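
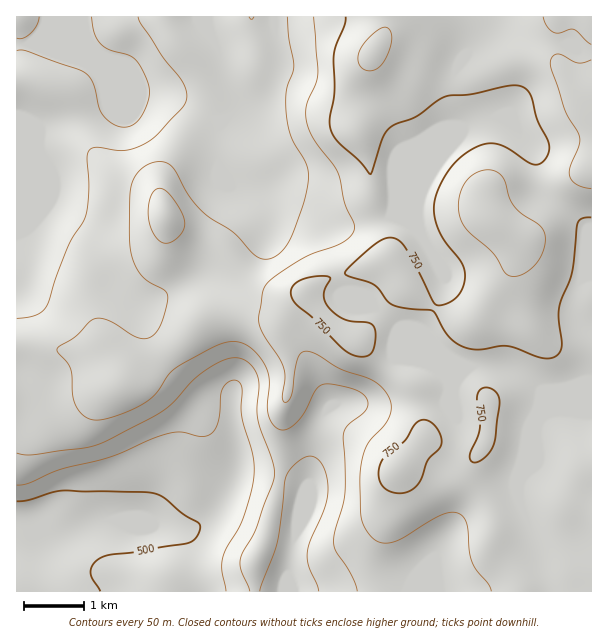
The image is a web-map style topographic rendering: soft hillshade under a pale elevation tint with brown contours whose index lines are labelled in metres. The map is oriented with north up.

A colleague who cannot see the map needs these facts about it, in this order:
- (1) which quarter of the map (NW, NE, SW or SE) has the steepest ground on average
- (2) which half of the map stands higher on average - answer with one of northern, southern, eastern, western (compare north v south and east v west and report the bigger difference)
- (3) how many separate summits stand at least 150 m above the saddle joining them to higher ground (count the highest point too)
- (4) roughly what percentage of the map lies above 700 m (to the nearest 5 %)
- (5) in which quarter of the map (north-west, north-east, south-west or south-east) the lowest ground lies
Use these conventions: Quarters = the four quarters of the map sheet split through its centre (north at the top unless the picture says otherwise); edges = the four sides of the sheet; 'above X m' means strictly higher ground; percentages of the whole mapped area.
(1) The steepest ground, on average, is in the south-west quarter.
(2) The eastern half stands higher on average than the western half.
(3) There is 1 summit with 150 m or more of prominence.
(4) Roughly 45 % of the ground is higher than 700 m.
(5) The lowest ground is in the south-west quarter.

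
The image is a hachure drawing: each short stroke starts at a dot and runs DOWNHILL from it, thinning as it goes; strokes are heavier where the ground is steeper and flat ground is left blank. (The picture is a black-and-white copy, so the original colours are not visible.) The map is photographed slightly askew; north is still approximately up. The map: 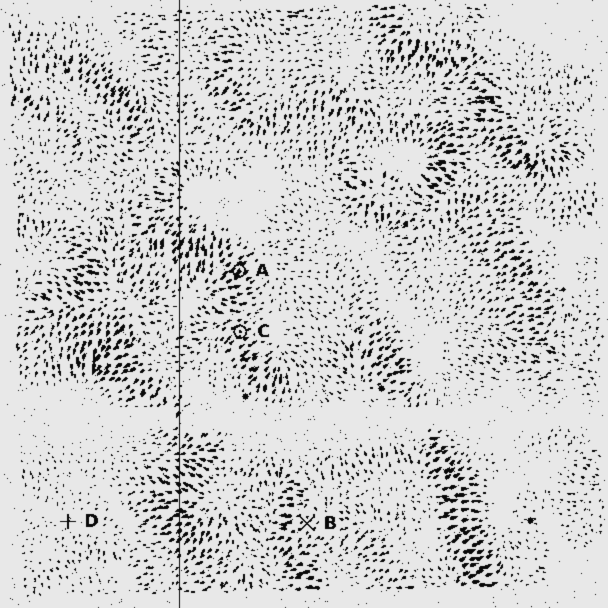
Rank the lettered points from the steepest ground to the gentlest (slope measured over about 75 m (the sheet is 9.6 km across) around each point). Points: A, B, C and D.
A C B D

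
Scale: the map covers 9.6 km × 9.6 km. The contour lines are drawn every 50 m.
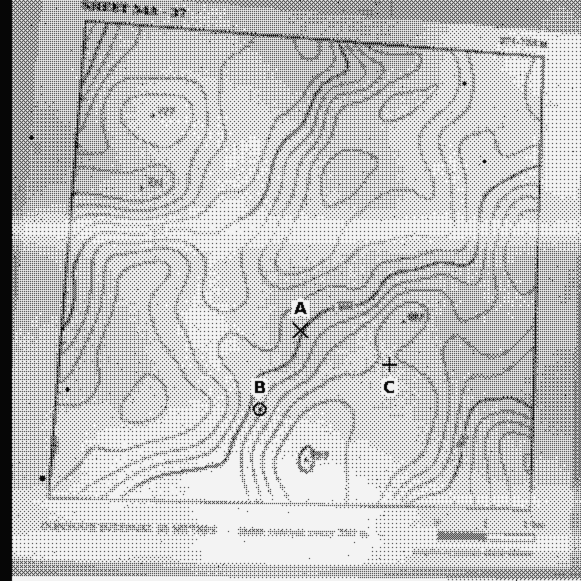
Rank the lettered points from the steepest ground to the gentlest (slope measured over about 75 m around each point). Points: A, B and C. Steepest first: B A C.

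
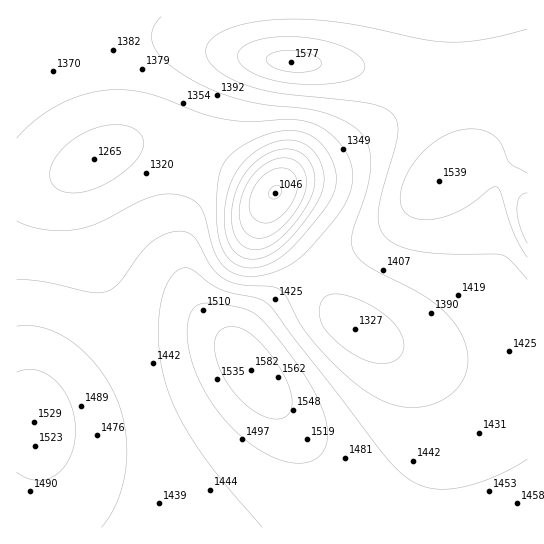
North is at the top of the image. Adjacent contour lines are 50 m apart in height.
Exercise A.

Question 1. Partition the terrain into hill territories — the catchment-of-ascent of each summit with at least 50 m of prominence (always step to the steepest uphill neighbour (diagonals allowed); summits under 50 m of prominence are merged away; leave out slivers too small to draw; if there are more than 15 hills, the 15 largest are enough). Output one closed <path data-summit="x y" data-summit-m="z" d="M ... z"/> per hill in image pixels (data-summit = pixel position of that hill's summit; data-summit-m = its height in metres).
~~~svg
<path data-summit="251 370" data-summit-m="1582" d="M157 144l-34 1-14 6-22 12-8 12 0 22 13 52 47 129 25 77 8 39-4 33 359 1 1-162-62-2-43-7-40-13-28-15-15-12-31-51-34-39-4-8 0-16 3-11-7 0-8-4-41-25-37-14z"/><path data-summit="527 218" data-summit-m="1590" d="M527 16l-89 0 1 33-3 12-11 24-8 10-18 17-53 37-57 30-17 19-1 21 4 8 34 39 31 51 15 12 28 15 35 12 36 7 32 2 42 0z"/><path data-summit="291 62" data-summit-m="1577" d="M437 16l-420 0-1 167 22 0 24-7 41-23 20-8 34-1 24 5 37 14 41 25 8 4 8 0 22-19 53-26 49-35 18-17 10-13 10-27 2-37z"/><path data-summit="34 422" data-summit-m="1529" d="M83 165l-33 15-34 5 0 342 151 1 5-23-3-28-30-99-52-147-8-34 0-22z"/>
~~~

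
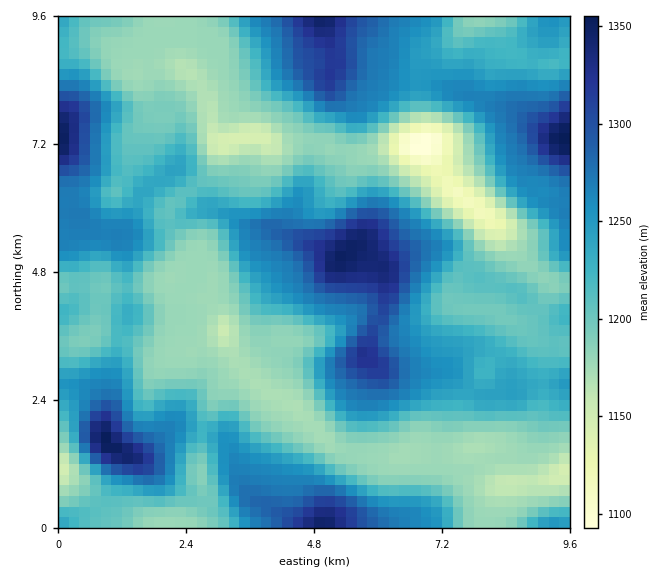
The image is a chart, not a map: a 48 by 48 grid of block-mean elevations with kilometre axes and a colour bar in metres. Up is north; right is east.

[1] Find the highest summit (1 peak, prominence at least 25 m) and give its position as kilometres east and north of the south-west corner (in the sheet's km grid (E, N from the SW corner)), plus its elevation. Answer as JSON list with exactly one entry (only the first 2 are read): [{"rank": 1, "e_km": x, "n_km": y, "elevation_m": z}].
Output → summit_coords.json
[{"rank": 1, "e_km": 0.89, "n_km": 1.64, "elevation_m": 1355}]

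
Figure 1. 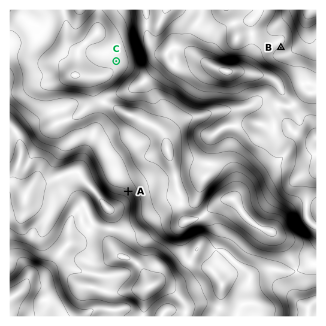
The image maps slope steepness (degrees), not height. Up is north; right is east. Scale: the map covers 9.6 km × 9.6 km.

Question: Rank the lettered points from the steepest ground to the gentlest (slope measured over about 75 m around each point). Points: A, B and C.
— A B C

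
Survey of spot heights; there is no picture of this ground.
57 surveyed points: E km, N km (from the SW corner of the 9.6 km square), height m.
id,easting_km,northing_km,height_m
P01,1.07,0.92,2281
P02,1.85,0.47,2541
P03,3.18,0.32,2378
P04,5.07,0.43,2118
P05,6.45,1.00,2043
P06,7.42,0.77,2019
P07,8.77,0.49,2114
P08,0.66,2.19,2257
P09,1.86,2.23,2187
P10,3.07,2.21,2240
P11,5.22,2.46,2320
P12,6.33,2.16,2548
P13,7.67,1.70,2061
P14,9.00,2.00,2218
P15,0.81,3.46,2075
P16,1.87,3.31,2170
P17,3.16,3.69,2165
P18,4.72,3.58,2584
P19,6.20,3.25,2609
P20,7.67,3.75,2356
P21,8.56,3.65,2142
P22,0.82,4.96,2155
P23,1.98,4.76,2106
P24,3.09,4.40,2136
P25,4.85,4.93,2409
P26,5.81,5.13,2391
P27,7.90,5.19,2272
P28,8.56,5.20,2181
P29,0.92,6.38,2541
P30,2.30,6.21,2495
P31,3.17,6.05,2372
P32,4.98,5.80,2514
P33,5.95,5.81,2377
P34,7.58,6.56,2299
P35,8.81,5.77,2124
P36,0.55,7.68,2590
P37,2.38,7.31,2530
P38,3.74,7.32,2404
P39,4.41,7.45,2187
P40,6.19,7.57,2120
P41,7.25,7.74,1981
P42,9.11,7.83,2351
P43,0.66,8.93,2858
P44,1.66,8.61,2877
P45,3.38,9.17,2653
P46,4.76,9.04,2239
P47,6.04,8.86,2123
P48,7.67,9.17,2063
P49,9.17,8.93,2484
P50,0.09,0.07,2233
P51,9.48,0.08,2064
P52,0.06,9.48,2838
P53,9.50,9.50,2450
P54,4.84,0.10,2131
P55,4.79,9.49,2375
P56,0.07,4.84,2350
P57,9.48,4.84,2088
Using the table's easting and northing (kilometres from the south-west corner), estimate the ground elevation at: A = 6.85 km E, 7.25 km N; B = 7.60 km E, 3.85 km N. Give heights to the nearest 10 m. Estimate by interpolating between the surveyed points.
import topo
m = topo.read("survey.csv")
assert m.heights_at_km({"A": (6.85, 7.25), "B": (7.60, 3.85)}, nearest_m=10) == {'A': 2220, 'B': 2280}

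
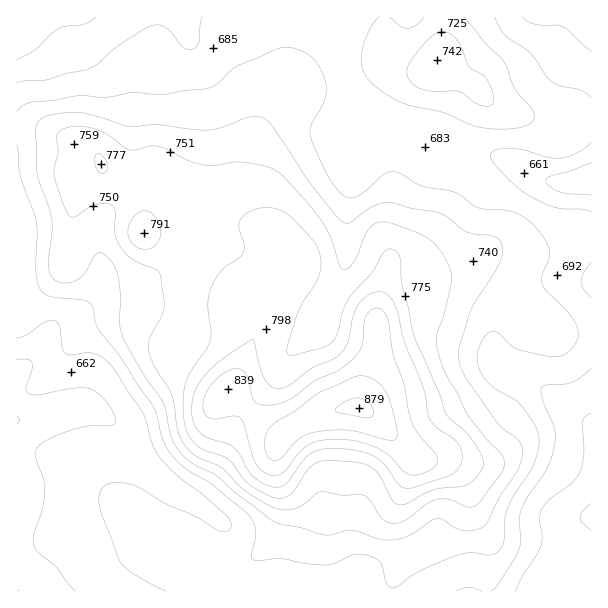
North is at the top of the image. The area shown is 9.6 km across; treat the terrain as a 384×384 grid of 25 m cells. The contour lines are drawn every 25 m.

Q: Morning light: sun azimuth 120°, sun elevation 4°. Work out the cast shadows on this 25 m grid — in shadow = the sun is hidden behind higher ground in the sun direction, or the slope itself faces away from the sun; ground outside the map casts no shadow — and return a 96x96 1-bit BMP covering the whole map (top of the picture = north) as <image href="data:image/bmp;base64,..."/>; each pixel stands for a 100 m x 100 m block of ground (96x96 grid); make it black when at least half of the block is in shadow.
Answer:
<image width="96" height="96" href="data:image/bmp;base64,Qk2+BAAAAAAAAD4AAAAoAAAAYAAAAGAAAAABAAEAAAAAAIAEAAATCwAAEwsAAAIAAAAAAAAA////AAAAAAAAAAAAAAAAAAAAAAAAAAAAAAAAAAAAAAAAAAAAAAAAAAAAAAAAAAAAAAAAAAAAAAAAAAAAAAAAAAAAAAAAAAAAAAAAAAAAAAAAAAAAAAAAAAAAAAAAAAAAAAAAAAAAAAAAAAAAAAAAAAAAAAAAAAAAAAAAAAAAAAAAAAAAAAAAAAAAAAAAAAAAAAAAAAAAAAAAAAAAAAAAAAAAAAAAAAAAAAAAAAAAAAAAAAAAAAAAAAAAAAAAAAAAAAAAAAAAAAAAAAAAAAAAAAAAAAAAAAAAAAAAAAAAAAAAAAAAAAAABAAAAAAAAAAABAAABAAAAAAAAAAADgAAAAAAAAAAAAAADwAAAAAAAAAAAAAAD4AAAAAAAAAAAABwD4AAAAAAAAAAAAHwB4AAAAAAAAAAAAP4B8AAAAAAAAAAAA/4A8AAAAAAAAAAAB/8AcAAAAAAAAAAAD/8AAAAAAAAAAAAAD/+AD4AAAAAAAAAAH/+AD+AAAAAAAAAAP//AD/gAAAAAAAAAf//AD/wAAAAAAAAA///gD/+AAAAAAAAA///wH//AAAAAAAAB///4D//AAAAAAAAB///8D//AAAAAAAAB///8D//gAAAAAAAB///8B//gAAAAAAAB/j/+A//gAAAAAAAB8Af8Af/gAAAAAAAAAABgAH/wAAAAAAAAAAAAAD/wAAAAAAAAAAAAAB/wAAAAAAAAAAAAAB/wAAAAAAAAAAAAAA/4AAAAAAAAAAAAAA/4AAAAAAAAAAAAAA/4AAAAAAAAAAAAAA/8AAAAAAAAAAAAAA/8AAAAAAAAAAAAAAf8AAAAAAAAAAAAAAP8AAAAAA4AAAAAAAH4AAAAAB8AAAAAAAD4AAAAAB8AAAAAAAB4AAAAAD+AAAAAAAA4AAAAAD+AAAAAAAA4AAAAAD+AAAAAAAA4AAAAAD+AEAAAAAA4AAAAAD+AOAAAAAA4AAAAAD/AfAAAAAB4AAAAAB+A/AAAAAB8AAAAAB+A/AAAAAB8AAAAAA+AeAAAAAB8AAAAAA+AAAAAAAB8AAAAAAcAAAAAAAB8AAAAAAcAAAAAAAA8AAAAAAYAAAAAAAAAAAAAAA4AAAAAAAAAAAAAAB4AAAAAAAAAAAAAAB4AAAAAAAAAAAAAAD4AAAAAAAAAAAAAAD4AAAAAAAAAAAAAAD4AAAAAAAAAAAAAAD4AAAAAAAAAAAAAAD4AAAAAAAAAAAAAAB4AAAAAAAAAAAAAAB4AAAAAAAAAAAAAAD8AAAAAAAAAAAAAAD/AAAAAAAAAAAAAAB+AAAAAAAAAAAAAAAAAAAAAAAAAAAAAAAAAAAAAAAAAAAAAAAAAAAAAAAAAAAAAAAAAAAAAAAAAAAAAAAAAAAAAAAAAAAAAAAAAAAAAAAAAAAAAAAAAAAAAAAAAAAAAAAAAAAAAAAAAAAAAAAAAAAAAAAAAAAAAAAAAAAAAAAAADgAAAAAAAAAAAAAADgAAAAAAAAAAAAAADwAAAAAAAAAAAAAAHwAAAAAAAAAAAAAADgAAAAAAAAAAAAAABAAAAA="/>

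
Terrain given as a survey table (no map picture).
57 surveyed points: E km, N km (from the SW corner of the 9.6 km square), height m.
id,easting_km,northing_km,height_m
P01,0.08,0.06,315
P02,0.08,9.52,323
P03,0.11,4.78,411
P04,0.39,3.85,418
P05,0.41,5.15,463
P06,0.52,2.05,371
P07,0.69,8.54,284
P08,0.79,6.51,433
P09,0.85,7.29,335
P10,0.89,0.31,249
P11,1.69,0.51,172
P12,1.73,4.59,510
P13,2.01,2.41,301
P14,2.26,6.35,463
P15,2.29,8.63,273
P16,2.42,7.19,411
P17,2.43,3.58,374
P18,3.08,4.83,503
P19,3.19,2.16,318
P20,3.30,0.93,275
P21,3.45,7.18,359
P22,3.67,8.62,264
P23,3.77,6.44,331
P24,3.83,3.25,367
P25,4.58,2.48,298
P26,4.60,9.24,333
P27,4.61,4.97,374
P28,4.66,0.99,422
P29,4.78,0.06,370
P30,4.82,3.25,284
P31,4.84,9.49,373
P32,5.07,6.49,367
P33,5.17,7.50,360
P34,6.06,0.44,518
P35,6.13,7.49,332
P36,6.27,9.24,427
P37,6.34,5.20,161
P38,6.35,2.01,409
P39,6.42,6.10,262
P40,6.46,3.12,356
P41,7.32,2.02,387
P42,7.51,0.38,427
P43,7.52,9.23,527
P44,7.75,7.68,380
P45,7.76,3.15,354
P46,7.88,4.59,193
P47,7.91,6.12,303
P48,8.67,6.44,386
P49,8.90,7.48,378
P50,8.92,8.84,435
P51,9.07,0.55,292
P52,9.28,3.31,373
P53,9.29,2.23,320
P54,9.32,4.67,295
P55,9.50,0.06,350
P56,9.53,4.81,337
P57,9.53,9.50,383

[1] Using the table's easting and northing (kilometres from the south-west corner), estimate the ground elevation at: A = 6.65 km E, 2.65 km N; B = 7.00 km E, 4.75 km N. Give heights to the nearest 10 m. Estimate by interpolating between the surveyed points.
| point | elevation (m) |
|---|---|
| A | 380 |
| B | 190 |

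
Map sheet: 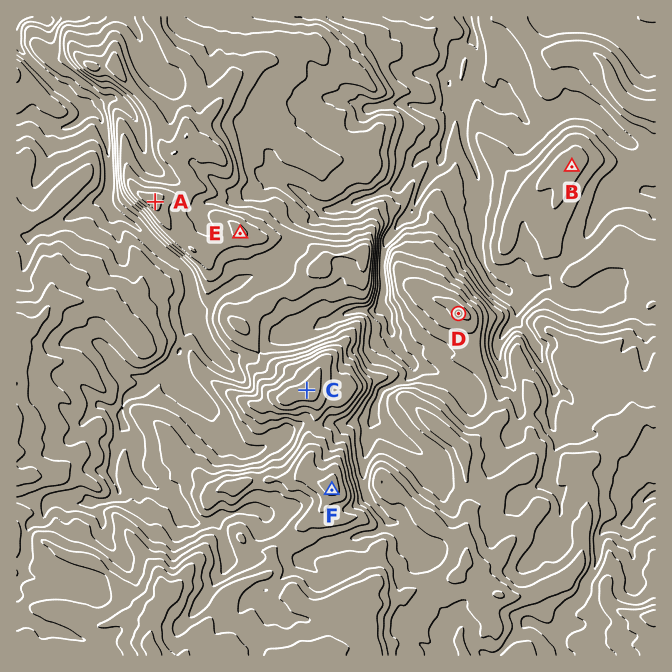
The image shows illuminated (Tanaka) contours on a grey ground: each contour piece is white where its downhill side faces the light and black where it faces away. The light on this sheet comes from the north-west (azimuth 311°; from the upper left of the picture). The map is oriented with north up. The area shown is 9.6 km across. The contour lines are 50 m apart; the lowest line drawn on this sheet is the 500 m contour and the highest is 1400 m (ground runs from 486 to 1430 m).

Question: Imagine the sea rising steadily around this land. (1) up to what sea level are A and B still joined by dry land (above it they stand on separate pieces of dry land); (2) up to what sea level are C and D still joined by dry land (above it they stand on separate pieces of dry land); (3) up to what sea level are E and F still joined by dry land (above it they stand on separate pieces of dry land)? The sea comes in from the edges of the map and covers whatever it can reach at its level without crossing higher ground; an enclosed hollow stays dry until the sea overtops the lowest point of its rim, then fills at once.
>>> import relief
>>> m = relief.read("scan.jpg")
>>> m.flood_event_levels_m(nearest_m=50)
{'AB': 700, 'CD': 900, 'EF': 1000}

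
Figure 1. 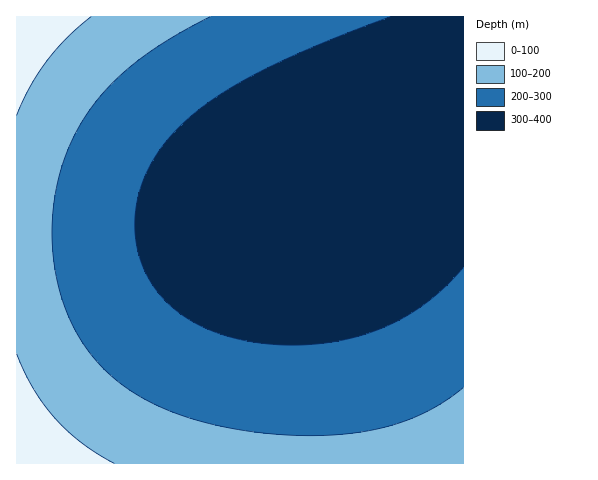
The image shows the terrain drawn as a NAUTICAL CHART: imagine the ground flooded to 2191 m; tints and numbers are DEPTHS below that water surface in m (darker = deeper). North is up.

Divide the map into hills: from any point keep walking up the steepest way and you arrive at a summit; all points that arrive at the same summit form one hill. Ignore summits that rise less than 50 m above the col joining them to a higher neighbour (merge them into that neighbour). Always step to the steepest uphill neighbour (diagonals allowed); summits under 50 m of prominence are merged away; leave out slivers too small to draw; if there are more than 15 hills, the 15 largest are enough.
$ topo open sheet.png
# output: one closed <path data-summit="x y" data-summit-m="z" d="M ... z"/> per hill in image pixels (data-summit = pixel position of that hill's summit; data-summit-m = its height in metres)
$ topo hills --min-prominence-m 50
<path data-summit="17 463" data-summit-m="2184" d="M463 123l-17 1-20 6-27 14-52 34-26 13-43 16-39 11-43 8-55 6-124 2-1 229 447 1z"/><path data-summit="17 17" data-summit-m="2169" d="M463 16l-446 0-1 218 71 0 54-2 55-6 43-8 39-11 43-16 26-13 52-34 27-14 20-6 17-1z"/>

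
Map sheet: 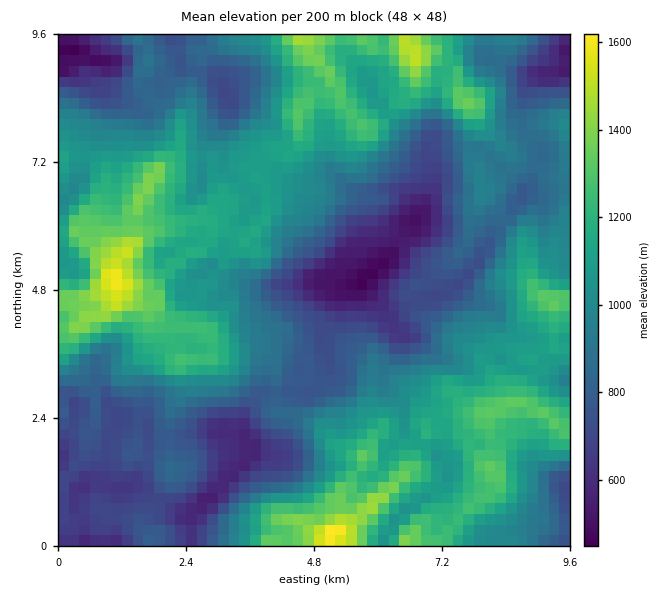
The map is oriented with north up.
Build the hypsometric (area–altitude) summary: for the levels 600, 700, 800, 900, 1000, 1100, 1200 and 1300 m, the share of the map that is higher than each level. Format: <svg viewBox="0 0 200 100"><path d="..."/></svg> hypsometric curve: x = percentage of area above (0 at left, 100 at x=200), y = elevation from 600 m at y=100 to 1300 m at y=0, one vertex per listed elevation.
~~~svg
<svg viewBox="0 0 200 100"><path d="M189 100l-17-14-30-15-25-14-24-14-28-14-27-15-21-14"/></svg>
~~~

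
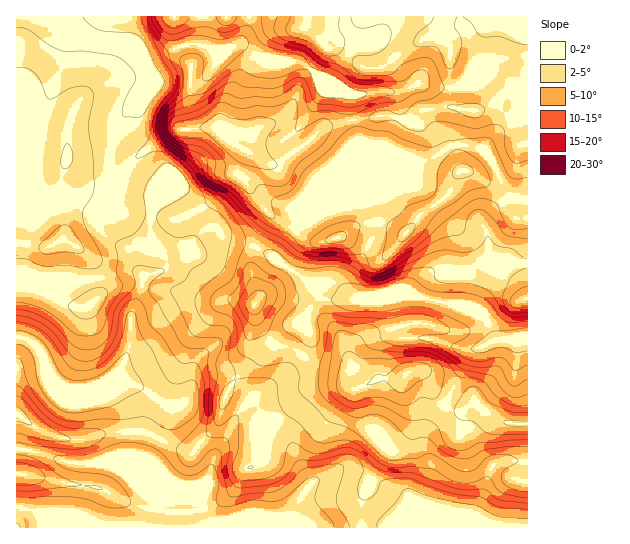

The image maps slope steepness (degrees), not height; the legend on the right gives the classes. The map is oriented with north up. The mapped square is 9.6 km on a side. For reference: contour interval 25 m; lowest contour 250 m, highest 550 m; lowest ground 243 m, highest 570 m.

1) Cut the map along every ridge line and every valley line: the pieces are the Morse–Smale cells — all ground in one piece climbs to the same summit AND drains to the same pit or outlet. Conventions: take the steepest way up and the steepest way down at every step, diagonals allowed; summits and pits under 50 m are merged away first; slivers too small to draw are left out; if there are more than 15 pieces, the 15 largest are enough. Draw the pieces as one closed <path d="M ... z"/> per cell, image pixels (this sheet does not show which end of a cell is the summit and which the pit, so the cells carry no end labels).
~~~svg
<path d="M249 16l-233 1 0 320 13 3 10 9 9 24 13 12 9 4 21-1 16-7 13-10 11-29 0-25 6-15 8-26 14-4 11-8 21-9 8-12 12-6 10 0 32 10 16-26 1-6 43 26 13 0 9-2 23-14 15-4 14 3 18 9 18-21 18-11 8-8 10-21 8-1 18 10 12 12 18 26 13-1 0-17-18-2-2-2-15-34-11-14-12-4-17 0-19 12-21 6-83 34-27 26 36-37 18-43-5-29 0-19-23-10-23-20-8-4-36-2-16-12-5-2-2-2 6-8z"/><path d="M527 16l-277 0-5 19-6 8 23 16 36 2 8 4 23 20 23 10 0 19 5 29-16 39-15 18 87-37 21-6 19-12 17 0 12 4 11 14 15 34 2 2 17 1z"/><path d="M302 355l-17 20-34 23 12 19 26 24 21 44 23-13 14-3 58 27 6 6 5 16 9 10 2-9 8-4 34 13 20-1-14-10 12-32 1-10 3-6 10-8 27 0-1-37-25-3-17-10-10-10-14 8-10-1-8-4-8-9-6-14-10-10-9 1-11 7-22 0-14 8-6 1-11-19-32-6z"/><path d="M467 171l-8 1-10 21-8 8-18 11-18 21-18-9-14-3-15 4-23 14-9 2-13 0-42-25-18 30 13 6 37 27 15 5 13 0 22 15 37 0 25-4 59 16 11 7 10 22 32-3 1-118-13 0-10-12-6-12-14-14z"/><path d="M221 237l-18 3-7 6-5 9-21 9-11 8-15 5-4 17-9 23 0 25-3 11-8 18-17 13 28 0 14 5 20 15 9 1 8-1 5-5 10-19 14-5 15 0 15 9 12 13 24-16 20-20 4-6-3-3-12-5-11-2-18-23-2-11 2-21-6-21 2-22z"/><path d="M415 295l-25 4-71 1-14 15 4 27-8 12 13 9 32 6 11 19 6-1 14-8 22 0 11-7 9-1 10 10 6 14 8 9 8 4 10 1 14-8 10 10 17 10 25 3 1-86-33 2-10-22-11-7z"/><path d="M22 337l-6 1 1 111 9 0 51 15 33 0 82 33-9-9-12-7-13-14-21-8-9-6 0-38-5-13-9-11-15-6-14 4-15 0-9-4-13-12-9-24-6-6z"/><path d="M26 449l-10 1 0 57 21 5 6 9 0 7 110 0 5-27 37-2-85-35-41-1z"/><path d="M255 247l-3 3-1 19 6 21 0 9-2 4 2 19 18 23 19 4 7 6 8-13-4-27 7-9 7-6 28 0 5-2-21-14-13 0-15-5z"/><path d="M513 460l-12 1-10 8-10 32-5 10-1 6 15 11 38-1 0-65z"/><path d="M25 508l-9 1 0 18 26 1 1-7-3-6-3-3z"/><path d="M437 515l-10 4-1 9 42-1z"/>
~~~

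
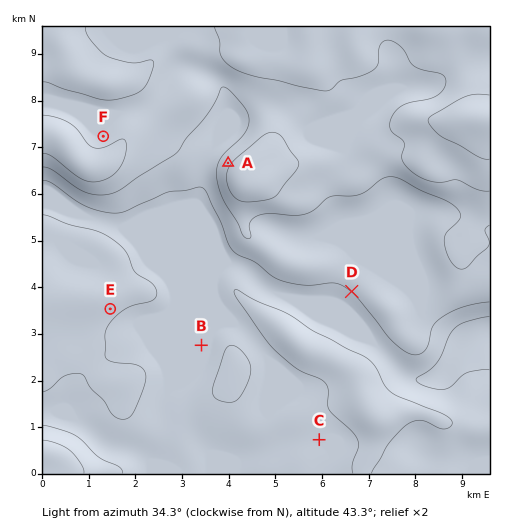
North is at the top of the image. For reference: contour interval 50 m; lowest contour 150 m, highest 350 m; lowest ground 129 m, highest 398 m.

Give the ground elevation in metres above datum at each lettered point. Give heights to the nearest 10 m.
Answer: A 290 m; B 180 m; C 190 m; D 200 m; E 210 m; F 280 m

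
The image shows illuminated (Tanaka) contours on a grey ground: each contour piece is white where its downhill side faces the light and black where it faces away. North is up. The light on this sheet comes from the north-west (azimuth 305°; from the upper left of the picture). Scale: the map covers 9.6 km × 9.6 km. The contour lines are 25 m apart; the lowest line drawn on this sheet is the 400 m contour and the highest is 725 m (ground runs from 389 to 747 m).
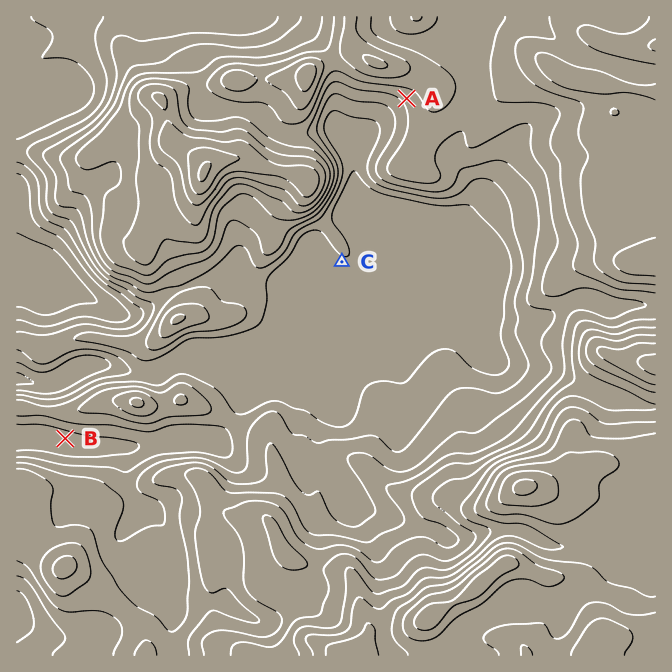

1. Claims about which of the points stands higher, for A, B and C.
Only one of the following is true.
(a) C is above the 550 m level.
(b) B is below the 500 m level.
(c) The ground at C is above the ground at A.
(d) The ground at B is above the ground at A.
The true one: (b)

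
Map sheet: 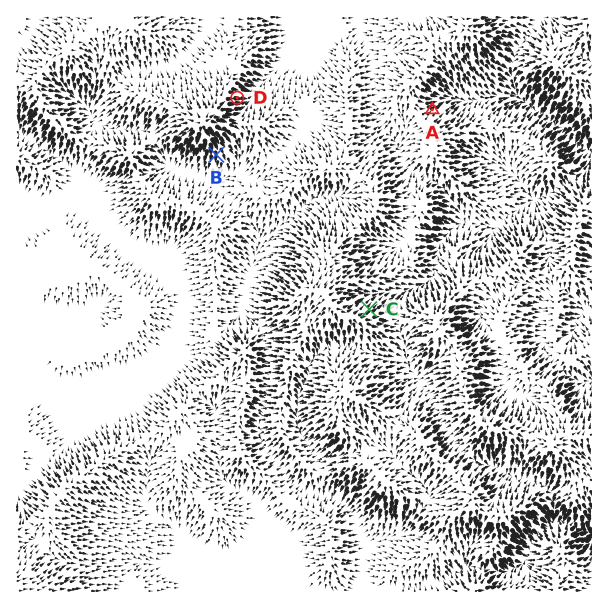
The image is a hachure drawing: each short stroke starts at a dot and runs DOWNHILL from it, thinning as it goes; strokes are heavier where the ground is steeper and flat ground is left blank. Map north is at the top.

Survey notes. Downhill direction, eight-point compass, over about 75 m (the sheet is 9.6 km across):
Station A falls NE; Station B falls S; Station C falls NE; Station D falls E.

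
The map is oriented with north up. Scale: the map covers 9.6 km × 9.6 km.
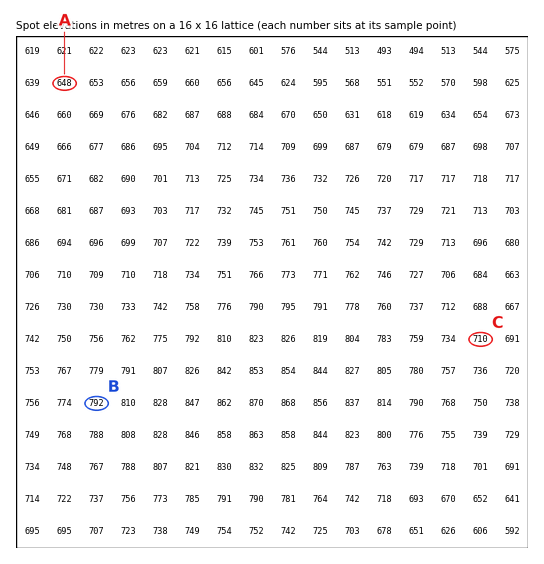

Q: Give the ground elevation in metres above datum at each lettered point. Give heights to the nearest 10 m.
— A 650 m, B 790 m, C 710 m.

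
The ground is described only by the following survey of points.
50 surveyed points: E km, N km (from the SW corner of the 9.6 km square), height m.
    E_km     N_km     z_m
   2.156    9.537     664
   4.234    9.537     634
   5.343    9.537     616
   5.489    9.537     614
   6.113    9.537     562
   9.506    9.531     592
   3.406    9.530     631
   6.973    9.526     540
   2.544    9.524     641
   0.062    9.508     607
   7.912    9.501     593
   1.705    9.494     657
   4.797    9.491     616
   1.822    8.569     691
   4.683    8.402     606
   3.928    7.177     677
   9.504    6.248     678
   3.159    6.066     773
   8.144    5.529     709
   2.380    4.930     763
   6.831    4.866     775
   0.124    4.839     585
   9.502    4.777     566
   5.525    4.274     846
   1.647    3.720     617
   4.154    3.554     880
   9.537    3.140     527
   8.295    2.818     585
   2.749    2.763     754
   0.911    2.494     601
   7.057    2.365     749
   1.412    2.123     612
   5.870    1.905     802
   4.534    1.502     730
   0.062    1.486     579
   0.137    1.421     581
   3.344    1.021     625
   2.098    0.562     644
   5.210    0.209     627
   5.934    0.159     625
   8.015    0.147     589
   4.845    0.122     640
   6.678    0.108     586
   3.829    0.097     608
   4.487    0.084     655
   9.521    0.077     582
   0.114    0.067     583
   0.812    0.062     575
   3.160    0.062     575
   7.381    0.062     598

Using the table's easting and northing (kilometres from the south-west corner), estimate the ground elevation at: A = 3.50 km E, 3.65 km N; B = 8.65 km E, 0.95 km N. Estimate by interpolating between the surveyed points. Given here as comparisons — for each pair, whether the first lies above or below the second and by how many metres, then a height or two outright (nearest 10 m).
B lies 210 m below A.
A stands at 820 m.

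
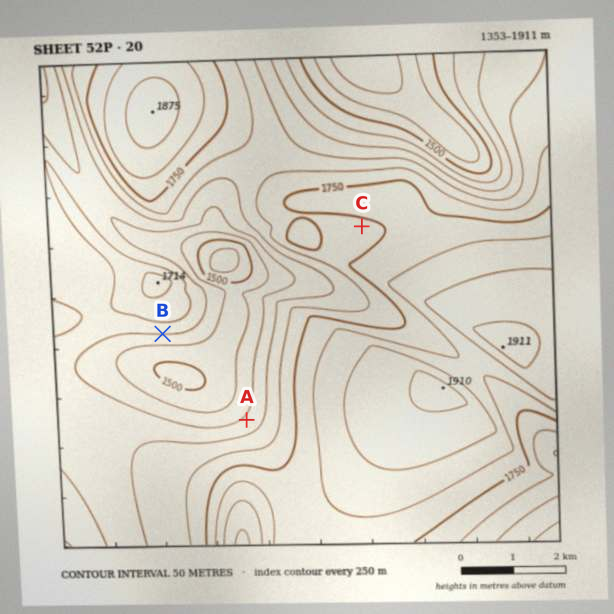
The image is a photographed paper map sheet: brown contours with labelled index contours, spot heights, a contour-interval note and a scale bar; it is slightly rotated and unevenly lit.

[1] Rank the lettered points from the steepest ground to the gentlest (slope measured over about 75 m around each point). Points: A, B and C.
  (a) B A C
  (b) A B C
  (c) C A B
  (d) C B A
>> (a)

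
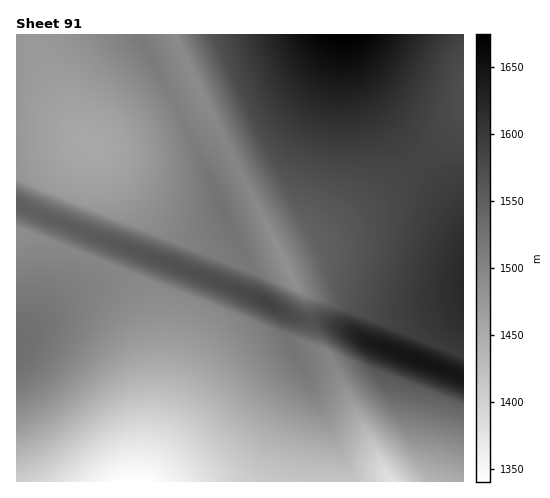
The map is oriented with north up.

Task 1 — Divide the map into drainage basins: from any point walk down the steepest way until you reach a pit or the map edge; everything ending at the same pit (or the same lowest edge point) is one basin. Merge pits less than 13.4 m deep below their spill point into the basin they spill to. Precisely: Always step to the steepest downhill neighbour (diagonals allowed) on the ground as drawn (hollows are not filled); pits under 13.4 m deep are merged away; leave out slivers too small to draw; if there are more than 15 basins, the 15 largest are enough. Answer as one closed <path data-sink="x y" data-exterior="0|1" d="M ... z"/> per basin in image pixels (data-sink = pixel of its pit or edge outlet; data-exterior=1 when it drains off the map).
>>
<path data-sink="132 481" data-exterior="1" d="M18 204l-2 1 1 277 335-1-4-14-20-46-41-82 3-22-4-4-12-5-15-10-175-66z"/><path data-sink="284 261" data-exterior="0" d="M347 34l-207 0 0 2 51 101 60 129 0 7-6 18 21 10 15 11 24 9 24 1 19 7 21 13 72 27 10-23 13-19 0-117-54-60-31-41-22-38z"/><path data-sink="91 145" data-exterior="0" d="M139 34l-123 1 0 169 68 28 160 60 7-19 0-7-60-129z"/><path data-sink="391 481" data-exterior="1" d="M290 314l-2 1 2 2 0 8-3 14 41 82 20 46 5 15 111-1 0-103-2-2-93-34-21-13-19-7-20 0z"/>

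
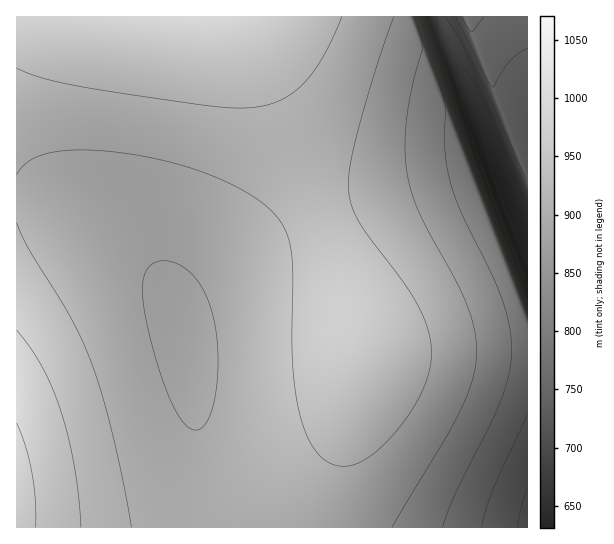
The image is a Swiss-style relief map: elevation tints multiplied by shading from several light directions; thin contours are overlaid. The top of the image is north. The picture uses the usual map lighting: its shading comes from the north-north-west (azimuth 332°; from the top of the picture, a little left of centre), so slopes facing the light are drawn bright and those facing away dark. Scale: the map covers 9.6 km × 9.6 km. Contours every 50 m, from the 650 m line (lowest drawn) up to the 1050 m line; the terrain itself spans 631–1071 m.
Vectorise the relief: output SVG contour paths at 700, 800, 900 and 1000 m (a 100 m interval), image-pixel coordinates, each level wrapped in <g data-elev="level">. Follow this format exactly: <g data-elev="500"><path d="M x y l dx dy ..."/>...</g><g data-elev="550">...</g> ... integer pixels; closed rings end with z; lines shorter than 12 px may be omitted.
<g data-elev="700"><path d="M527 286l-36-93-18-54-15-54-2-15 2-6 4 2 5 6 16 28 22 45 22 55"/></g><g data-elev="800"><path d="M482 527l4-18 7-20 34-75"/><path d="M527 313l-59-156-25-77-17-63"/><path d="M455 17l31 61 7 9 16-25 9-8 9-6"/></g><g data-elev="900"><path d="M392 527l67-114 13-31 5-27-2-24-8-25-11-25-36-66-8-20-5-20-2-26 2-31 5-32 10-37-7-32"/><path d="M195 430l-5-2-7-6-12-20-13-36-11-43-4-25 0-19 6-12 4-4 6-2 8 0 10 2 8 5 8 7 13 20 8 26 4 36-3 38-3 15-5 11-5 7z"/></g><g data-elev="1000"><path d="M81 527l-2-29-4-31-7-29-7-28-9-23-10-20-12-20-13-17"/><path d="M17 68l14 6 19 6 55 11 112 16 24 1 18-1 14-4 12-5 10-7 10-9 19-27 18-38"/></g>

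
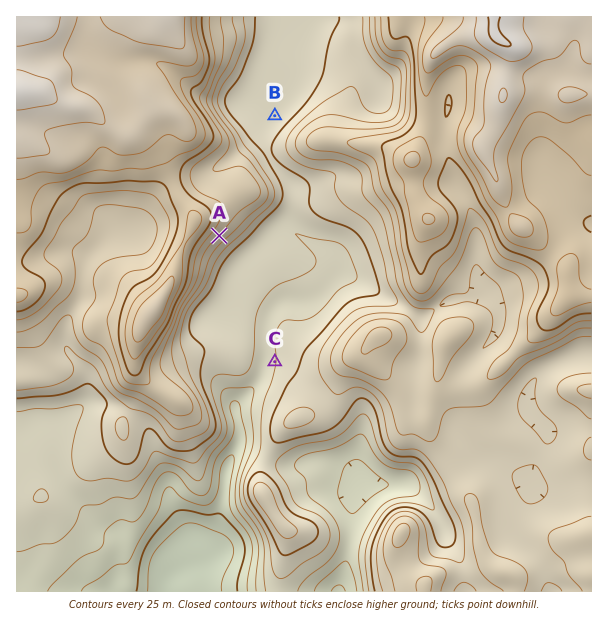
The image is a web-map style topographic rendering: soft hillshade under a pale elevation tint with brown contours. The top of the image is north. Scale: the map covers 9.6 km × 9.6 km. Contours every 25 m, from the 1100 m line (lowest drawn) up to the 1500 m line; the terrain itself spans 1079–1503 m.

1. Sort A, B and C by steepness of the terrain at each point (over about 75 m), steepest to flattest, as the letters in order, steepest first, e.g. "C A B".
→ A C B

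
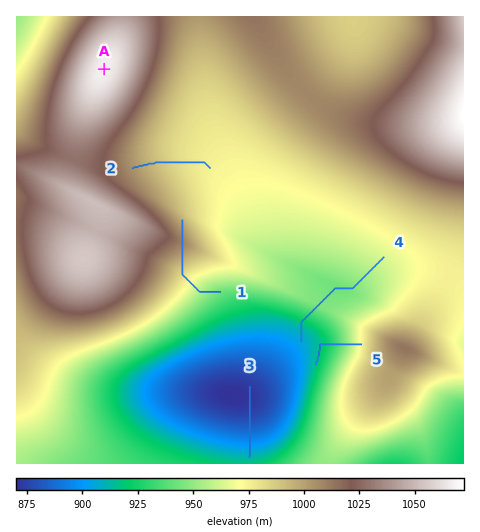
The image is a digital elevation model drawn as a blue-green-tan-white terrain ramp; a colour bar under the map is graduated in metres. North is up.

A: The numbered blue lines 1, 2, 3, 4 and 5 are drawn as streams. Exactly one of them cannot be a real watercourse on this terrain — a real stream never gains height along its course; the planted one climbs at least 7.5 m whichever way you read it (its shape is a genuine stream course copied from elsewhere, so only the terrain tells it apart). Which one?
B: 1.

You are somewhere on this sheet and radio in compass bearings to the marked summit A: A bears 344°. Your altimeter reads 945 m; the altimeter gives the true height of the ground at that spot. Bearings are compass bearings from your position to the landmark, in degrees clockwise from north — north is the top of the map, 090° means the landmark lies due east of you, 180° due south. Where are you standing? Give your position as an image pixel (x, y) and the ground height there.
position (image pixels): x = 177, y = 323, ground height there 945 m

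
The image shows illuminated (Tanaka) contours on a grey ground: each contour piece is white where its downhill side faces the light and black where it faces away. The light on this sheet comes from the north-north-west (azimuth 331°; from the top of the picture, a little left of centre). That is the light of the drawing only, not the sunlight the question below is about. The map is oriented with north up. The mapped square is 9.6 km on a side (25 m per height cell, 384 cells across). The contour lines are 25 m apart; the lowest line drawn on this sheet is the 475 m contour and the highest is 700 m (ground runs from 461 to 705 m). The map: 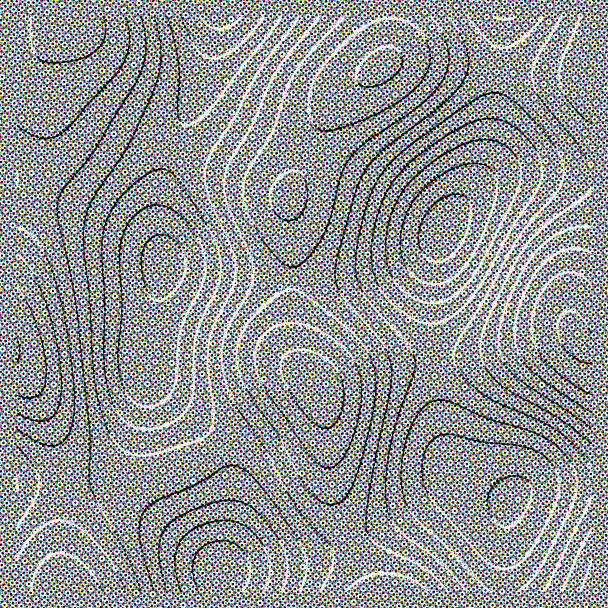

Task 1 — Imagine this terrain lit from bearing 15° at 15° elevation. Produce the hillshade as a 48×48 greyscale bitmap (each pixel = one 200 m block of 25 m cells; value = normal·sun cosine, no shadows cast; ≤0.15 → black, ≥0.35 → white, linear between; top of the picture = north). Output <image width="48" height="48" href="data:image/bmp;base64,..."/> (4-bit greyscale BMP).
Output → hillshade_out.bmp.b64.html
<image width="48" height="48" href="data:image/bmp;base64,Qk32BAAAAAAAAHYAAAAoAAAAMAAAADAAAAABAAQAAAAAAIAEAAATCwAAEwsAABAAAAAAAAAAAAAAABEREQAiIiIAMzMzAERERABVVVUAZmZmAHd3dwCIiIgAmZmZAKqqqgC7u7sAzMzMAN3d3QDu7u4A////AIiJmrvM3cy6qZiIiJmavN3u/+7dzLqpmJmZqrzN3MuqmIh3d4iavN7v/+7dy7qpmZmqu8zcy6qYdmZmZmeJq83v/u3cu6qpmaqrvMzMuph2VURERVZ4m83u7t3Luqqqqaq7zMzLqXZUQzMzREVnmr3e7dy7qqqqqqu7zMu6l2VDMzMzM0Vnirzd3MuqqZmqqqq7u7uph1RDMzMzM0RXiavMzLqpmZmZmpmqqqqYdlVEQzMzNEVXiau7u6mZiIiImYiJmZmYh2ZVVUREREVniaq7qpmIh3d3d2Z3iZmZiId2ZlVUREVniZqqmYh3dmZmZkVWeJmqqZmId2VUREVniJmZmHdmZVRERDNGeJq7u7qph2VUREVniJmYh3ZlVDMiIiJFeavMzMuph2VEREVniIiIdmVUQyEQABJGibzN3cuph2RDNEVniIiHZlVDMhAAABNXirzd3cupdlQzNFZ4iYh3ZVQzIQAAACRom8zdzLqYZUMzNGeJmZh2ZUQyIQAAAEV5q8zMy6mHZUM0RXiaqpiHZUQzIQAAEleavMzLqph2VERFZ4mruqmHZlRDIhERI3irvMu6mYdmVVVmeau8y7qYd2VUMyIjRZq7zLupiHdmZmd4mrzd3MupmHdlRDNEZ6u8y7qZiHd3d4iavM3d3cy7qZh2ZVVWeLvMy6qYiIiIiZqrzN3u7d3Mu6mIdmZnibzMu6qZmJmZmqq7zN3e7t3d3Luph3eImszMu6qZmZmaqqq7vMzd3e7u3cuqmIiZq8zMu6qqqqqqmqqqq7vMzd7u7dy6qZmqu8zMu6qqqqmZmIiZmaqrzN3u7dy6qqqrvMzLu6qqqZiId3d3iImau8zd3cy7qqu8zNzLu6qpmId2ZVVmZ3iJqrzMzLu6q7vMzNy7uqmZh3ZURERVZneImqq7uqqqq7zN3cy7qpmIdlRDMzRFVneImZmZmZmaq8zd3MuqmYh3ZUQzMzRFZneIiIiIiIiZq8zd3LqpmId2VUMzM0VWd4iIiId3d3eJmrzMy6mYiHdmVURERVZ3iIiIh3dmZmZ4mqu7upiId3dmVVVVVneImZmId2ZVVVVniJmqmXd3d3ZmZmZmd4iZmZmIdmVUREVWd4iIh2Znd3d3d3d4iZmqmZiHZlREM0RVVmZmZmZmd3d3d4iJmqqqmYh2ZUQzMzRERFVVVVZmd3d3eImZqqqpmIdmVEMzMzMzMzNERFZnd3d3iImaqqmZiHdlVEMzMzMzMzMzRGZ3d3d3eImaqpmYiHdlVEMzMzMzMzM0RWd3d3d3eImZqZmYiHdmVUREREREREREVXd3d2ZneImZqpmZmIh3ZlVVVVVVVVVVZnd3dmZneImaqqqpmZmId2ZmZmd3dmZnd4d3dmZ3iJqqu6qqqqqZiId3iIiIiIiIiId3dmd4iaq7u7u7u7qqqZmZmaqqqpmZiId3d3iJqrvMzLu7u7u7uqu7u7u7u6qZmId3d4mau8zMzLu7u7u7u8zMzd3My7qpmId3eImrvMzMy7u7u7u7vMzd3d3dzLupmA=="/>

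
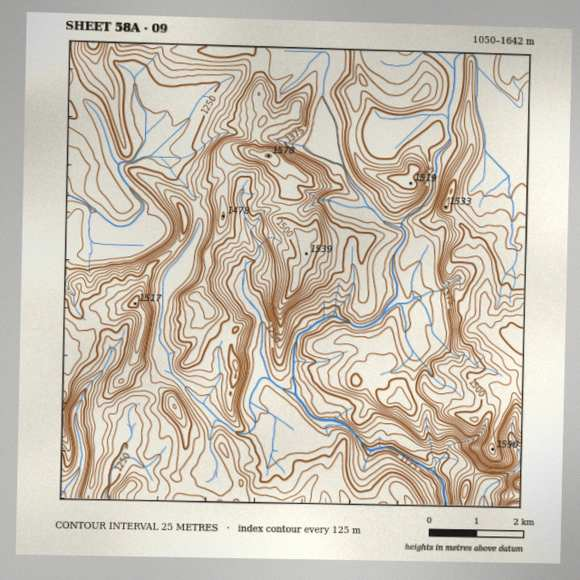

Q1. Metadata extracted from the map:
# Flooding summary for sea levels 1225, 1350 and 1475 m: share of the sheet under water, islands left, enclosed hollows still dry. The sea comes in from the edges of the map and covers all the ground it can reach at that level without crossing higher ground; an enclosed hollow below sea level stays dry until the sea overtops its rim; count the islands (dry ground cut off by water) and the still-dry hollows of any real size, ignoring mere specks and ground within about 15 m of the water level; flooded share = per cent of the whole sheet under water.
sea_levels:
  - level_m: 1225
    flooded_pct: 14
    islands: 0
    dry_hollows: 0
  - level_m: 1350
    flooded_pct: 55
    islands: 2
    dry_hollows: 0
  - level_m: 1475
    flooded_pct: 91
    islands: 4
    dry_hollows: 0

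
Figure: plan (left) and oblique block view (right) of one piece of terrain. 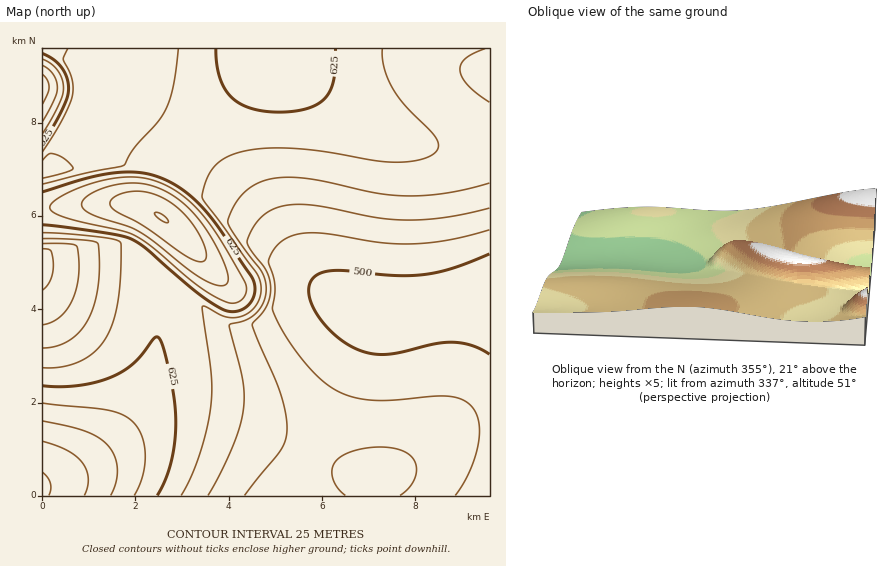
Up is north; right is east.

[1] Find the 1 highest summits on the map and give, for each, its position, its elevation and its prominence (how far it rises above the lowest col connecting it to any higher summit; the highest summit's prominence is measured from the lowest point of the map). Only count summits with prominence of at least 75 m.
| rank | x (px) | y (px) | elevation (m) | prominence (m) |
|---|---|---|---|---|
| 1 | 162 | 218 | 726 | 103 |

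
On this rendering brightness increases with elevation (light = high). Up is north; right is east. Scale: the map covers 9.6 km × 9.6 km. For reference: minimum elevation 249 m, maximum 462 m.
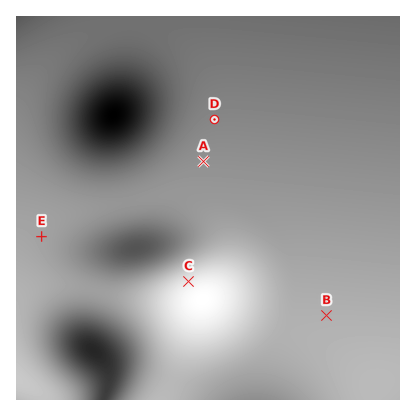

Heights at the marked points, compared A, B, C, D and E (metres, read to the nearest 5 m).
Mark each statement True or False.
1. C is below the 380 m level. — False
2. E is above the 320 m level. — True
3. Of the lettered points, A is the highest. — False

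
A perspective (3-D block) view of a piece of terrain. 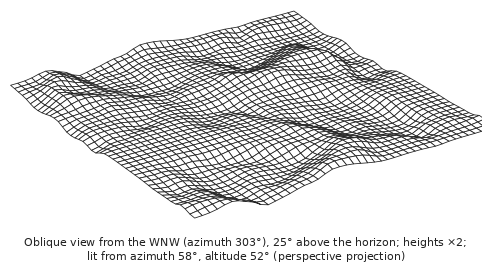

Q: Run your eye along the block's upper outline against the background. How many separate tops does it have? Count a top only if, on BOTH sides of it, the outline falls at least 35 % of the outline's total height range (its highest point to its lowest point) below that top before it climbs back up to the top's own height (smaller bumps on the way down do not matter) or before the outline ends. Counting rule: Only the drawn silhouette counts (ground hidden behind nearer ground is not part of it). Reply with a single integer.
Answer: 1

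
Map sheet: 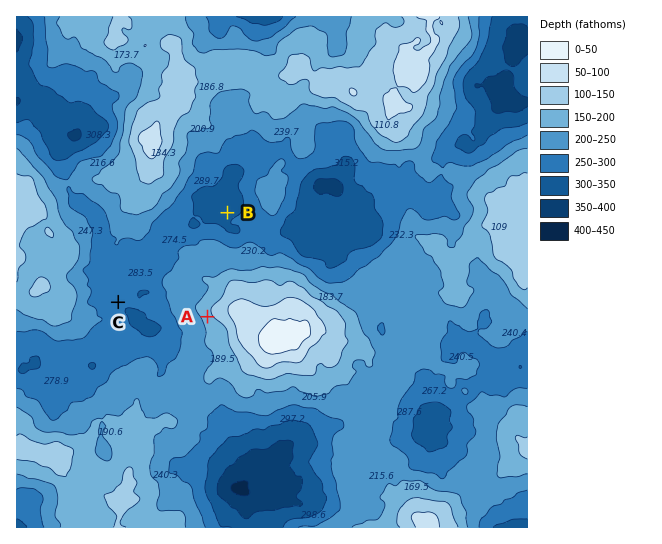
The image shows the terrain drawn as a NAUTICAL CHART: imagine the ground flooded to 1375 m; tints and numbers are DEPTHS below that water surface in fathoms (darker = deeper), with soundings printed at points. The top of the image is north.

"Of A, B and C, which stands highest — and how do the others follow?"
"A C B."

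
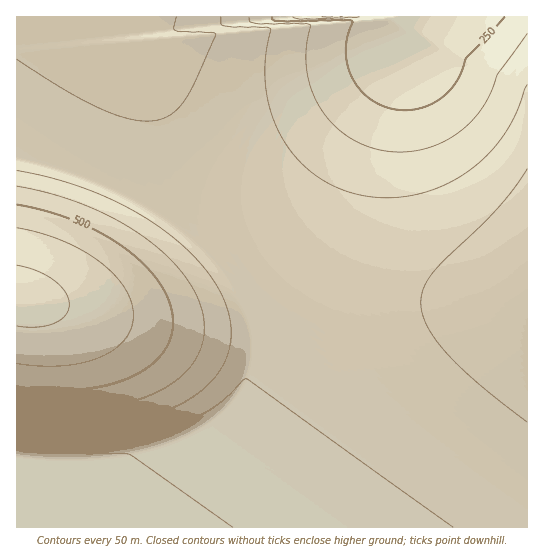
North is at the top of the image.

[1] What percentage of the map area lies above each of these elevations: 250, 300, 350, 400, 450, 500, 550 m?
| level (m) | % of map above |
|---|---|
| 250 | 96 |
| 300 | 86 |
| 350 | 70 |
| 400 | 28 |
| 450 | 12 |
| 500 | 9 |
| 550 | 5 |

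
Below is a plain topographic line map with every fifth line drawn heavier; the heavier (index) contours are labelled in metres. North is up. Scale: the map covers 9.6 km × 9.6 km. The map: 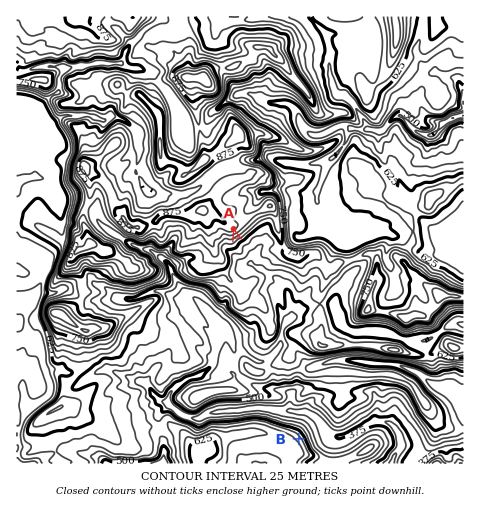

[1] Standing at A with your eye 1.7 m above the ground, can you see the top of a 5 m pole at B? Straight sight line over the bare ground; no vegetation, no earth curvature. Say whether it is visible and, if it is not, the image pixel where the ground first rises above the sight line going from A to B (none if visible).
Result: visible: true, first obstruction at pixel None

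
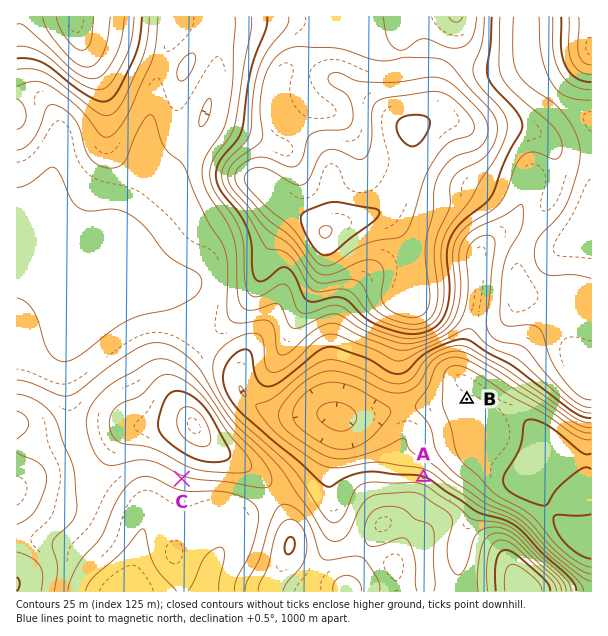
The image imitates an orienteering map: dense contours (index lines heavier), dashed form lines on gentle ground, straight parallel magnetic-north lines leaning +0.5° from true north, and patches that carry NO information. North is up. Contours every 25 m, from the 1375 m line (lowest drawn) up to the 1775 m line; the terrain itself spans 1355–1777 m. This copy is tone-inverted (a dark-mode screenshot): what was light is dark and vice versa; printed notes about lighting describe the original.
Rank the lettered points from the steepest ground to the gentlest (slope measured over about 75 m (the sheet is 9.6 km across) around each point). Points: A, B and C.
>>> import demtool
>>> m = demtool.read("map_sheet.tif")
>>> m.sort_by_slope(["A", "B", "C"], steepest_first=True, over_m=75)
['A', 'C', 'B']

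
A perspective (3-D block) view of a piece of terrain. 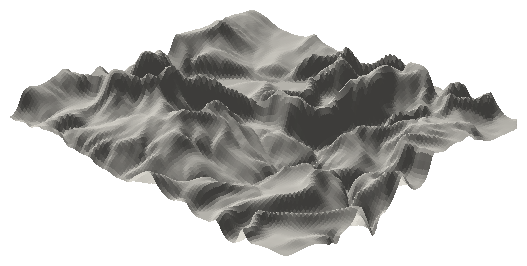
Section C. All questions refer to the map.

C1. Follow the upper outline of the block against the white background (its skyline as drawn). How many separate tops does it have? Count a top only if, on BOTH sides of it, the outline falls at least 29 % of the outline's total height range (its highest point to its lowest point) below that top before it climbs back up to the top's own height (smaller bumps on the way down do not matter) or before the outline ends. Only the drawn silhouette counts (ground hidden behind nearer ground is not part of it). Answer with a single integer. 1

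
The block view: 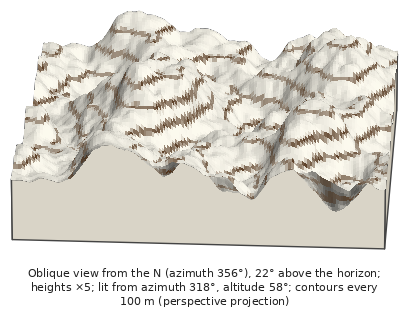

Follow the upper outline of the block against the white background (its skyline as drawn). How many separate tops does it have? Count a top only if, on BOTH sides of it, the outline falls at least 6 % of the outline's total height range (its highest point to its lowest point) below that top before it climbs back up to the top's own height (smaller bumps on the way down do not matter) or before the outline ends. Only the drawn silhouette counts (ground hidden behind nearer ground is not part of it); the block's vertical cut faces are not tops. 2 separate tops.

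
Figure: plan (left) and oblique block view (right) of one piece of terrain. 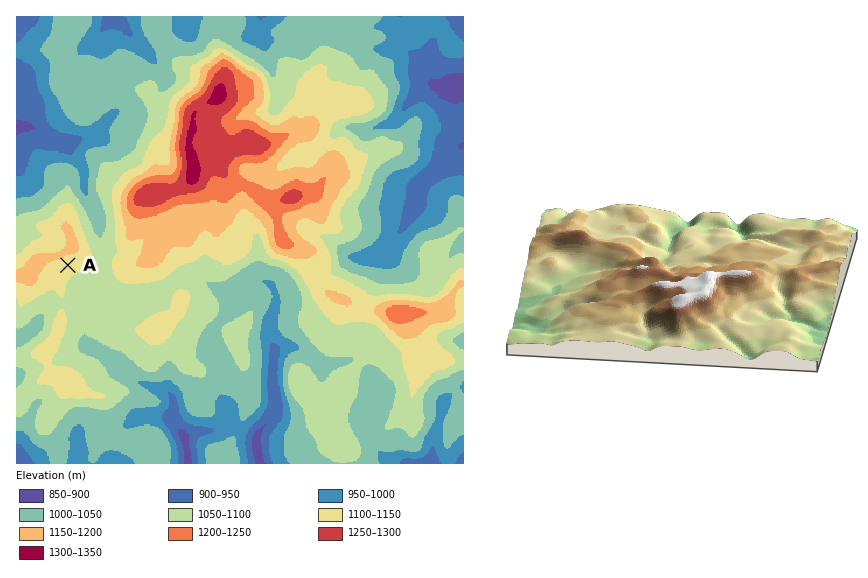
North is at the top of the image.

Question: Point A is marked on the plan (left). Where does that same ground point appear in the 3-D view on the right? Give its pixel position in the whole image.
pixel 803 267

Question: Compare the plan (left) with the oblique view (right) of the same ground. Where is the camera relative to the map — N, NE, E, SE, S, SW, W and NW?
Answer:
N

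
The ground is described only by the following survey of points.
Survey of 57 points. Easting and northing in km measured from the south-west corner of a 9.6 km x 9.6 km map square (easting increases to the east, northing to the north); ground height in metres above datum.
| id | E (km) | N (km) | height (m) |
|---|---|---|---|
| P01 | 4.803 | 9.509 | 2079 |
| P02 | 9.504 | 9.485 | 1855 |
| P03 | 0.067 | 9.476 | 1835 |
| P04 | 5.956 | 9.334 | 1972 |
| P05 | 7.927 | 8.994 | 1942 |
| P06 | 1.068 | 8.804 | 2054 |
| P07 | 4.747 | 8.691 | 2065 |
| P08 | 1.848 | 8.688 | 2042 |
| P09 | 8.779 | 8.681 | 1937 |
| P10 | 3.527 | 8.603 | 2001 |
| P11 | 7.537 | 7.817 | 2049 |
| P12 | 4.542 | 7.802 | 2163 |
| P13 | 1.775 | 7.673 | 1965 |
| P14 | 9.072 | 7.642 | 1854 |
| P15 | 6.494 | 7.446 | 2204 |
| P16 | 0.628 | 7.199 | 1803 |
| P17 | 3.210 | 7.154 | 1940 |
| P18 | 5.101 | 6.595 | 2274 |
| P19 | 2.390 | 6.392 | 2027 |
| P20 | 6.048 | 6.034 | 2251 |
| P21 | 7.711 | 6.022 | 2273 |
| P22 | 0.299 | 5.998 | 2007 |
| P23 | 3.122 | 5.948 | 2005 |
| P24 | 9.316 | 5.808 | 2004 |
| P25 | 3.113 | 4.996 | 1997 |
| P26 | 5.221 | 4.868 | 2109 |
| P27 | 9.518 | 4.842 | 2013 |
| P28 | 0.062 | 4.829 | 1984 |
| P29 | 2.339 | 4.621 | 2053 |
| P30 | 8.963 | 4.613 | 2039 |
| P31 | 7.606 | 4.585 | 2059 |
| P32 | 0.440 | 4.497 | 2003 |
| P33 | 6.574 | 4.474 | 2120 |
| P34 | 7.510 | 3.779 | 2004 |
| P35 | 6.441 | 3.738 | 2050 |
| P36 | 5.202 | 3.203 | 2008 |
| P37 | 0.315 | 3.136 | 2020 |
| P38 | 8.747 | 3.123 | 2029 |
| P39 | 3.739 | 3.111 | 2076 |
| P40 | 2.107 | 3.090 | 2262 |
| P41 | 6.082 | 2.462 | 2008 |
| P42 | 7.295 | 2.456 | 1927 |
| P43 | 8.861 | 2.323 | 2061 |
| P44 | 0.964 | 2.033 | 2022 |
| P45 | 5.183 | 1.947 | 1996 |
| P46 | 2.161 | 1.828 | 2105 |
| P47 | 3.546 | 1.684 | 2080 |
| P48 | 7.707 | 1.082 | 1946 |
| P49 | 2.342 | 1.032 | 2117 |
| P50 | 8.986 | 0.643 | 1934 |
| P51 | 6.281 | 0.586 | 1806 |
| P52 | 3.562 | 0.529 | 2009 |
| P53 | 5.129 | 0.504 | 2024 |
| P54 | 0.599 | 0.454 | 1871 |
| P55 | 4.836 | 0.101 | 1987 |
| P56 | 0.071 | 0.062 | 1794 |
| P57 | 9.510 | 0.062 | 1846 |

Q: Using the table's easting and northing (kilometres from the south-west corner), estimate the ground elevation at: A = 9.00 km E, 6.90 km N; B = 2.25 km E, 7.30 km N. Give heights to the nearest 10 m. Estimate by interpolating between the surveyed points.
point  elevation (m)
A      1940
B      1910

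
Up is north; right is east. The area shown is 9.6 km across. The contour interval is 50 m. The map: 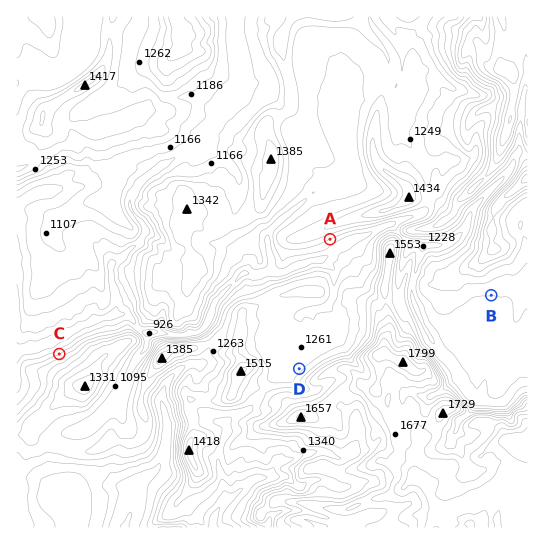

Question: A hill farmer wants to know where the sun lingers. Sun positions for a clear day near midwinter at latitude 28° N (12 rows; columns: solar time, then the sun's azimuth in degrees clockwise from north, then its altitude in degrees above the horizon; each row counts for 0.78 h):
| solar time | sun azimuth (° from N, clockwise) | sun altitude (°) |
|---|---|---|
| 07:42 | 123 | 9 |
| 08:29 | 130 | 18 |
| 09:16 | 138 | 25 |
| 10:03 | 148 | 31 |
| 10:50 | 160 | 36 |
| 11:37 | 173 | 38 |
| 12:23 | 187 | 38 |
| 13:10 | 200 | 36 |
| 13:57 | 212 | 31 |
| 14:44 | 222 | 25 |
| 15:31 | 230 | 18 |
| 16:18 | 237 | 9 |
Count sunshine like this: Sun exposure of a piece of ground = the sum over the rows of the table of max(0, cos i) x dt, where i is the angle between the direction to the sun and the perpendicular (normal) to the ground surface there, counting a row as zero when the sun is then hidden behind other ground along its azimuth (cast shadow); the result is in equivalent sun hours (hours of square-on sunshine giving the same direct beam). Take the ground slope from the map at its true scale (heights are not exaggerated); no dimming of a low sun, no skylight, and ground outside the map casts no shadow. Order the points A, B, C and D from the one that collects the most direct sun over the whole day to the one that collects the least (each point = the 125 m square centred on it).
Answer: A > B > D > C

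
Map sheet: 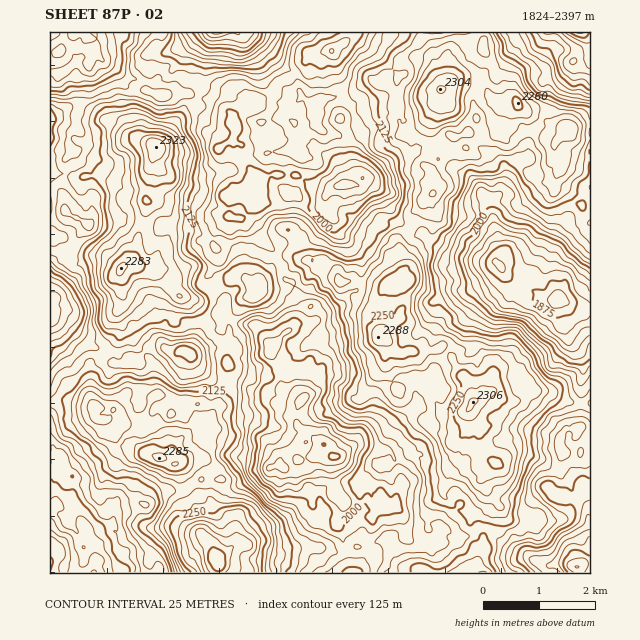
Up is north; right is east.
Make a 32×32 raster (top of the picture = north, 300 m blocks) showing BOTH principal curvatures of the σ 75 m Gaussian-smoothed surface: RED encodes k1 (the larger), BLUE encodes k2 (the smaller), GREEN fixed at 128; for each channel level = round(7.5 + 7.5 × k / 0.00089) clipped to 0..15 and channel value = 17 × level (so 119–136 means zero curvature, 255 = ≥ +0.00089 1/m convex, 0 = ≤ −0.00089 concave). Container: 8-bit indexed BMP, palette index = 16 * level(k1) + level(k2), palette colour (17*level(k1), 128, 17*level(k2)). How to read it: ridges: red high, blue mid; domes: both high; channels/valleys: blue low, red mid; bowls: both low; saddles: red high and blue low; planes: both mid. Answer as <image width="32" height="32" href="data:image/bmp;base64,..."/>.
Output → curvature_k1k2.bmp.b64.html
<image width="32" height="32" href="data:image/bmp;base64,Qk02CAAAAAAAADYEAAAoAAAAIAAAACAAAAABAAgAAAAAAAAEAAATCwAAEwsAAAABAAAAAAAAAIAAABGAAAAigAAAM4AAAESAAABVgAAAZoAAAHeAAACIgAAAmYAAAKqAAAC7gAAAzIAAAN2AAADugAAA/4AAAACAEQARgBEAIoARADOAEQBEgBEAVYARAGaAEQB3gBEAiIARAJmAEQCqgBEAu4ARAMyAEQDdgBEA7oARAP+AEQAAgCIAEYAiACKAIgAzgCIARIAiAFWAIgBmgCIAd4AiAIiAIgCZgCIAqoAiALuAIgDMgCIA3YAiAO6AIgD/gCIAAIAzABGAMwAigDMAM4AzAESAMwBVgDMAZoAzAHeAMwCIgDMAmYAzAKqAMwC7gDMAzIAzAN2AMwDugDMA/4AzAACARAARgEQAIoBEADOARABEgEQAVYBEAGaARAB3gEQAiIBEAJmARACqgEQAu4BEAMyARADdgEQA7oBEAP+ARAAAgFUAEYBVACKAVQAzgFUARIBVAFWAVQBmgFUAd4BVAIiAVQCZgFUAqoBVALuAVQDMgFUA3YBVAO6AVQD/gFUAAIBmABGAZgAigGYAM4BmAESAZgBVgGYAZoBmAHeAZgCIgGYAmYBmAKqAZgC7gGYAzIBmAN2AZgDugGYA/4BmAACAdwARgHcAIoB3ADOAdwBEgHcAVYB3AGaAdwB3gHcAiIB3AJmAdwCqgHcAu4B3AMyAdwDdgHcA7oB3AP+AdwAAgIgAEYCIACKAiAAzgIgARICIAFWAiABmgIgAd4CIAIiAiACZgIgAqoCIALuAiADMgIgA3YCIAO6AiAD/gIgAAICZABGAmQAigJkAM4CZAESAmQBVgJkAZoCZAHeAmQCIgJkAmYCZAKqAmQC7gJkAzICZAN2AmQDugJkA/4CZAACAqgARgKoAIoCqADOAqgBEgKoAVYCqAGaAqgB3gKoAiICqAJmAqgCqgKoAu4CqAMyAqgDdgKoA7oCqAP+AqgAAgLsAEYC7ACKAuwAzgLsARIC7AFWAuwBmgLsAd4C7AIiAuwCZgLsAqoC7ALuAuwDMgLsA3YC7AO6AuwD/gLsAAIDMABGAzAAigMwAM4DMAESAzABVgMwAZoDMAHeAzACIgMwAmYDMAKqAzAC7gMwAzIDMAN2AzADugMwA/4DMAACA3QARgN0AIoDdADOA3QBEgN0AVYDdAGaA3QB3gN0AiIDdAJmA3QCqgN0Au4DdAMyA3QDdgN0A7oDdAP+A3QAAgO4AEYDuACKA7gAzgO4ARIDuAFWA7gBmgO4Ad4DuAIiA7gCZgO4AqoDuALuA7gDMgO4A3YDuAO6A7gD/gO4AAID/ABGA/wAigP8AM4D/AESA/wBVgP8AZoD/AHeA/wCIgP8AmYD/AKqA/wC7gP8AzID/AN2A/wDugP8A/4D/ALTmk5SD5VDE1f34xbWTtqS3hJGTxuiUdLb0kpBwsHAgUOW0pYSjcOa39uT52LPF5fnj6LTEgYFzhPfEgJD1YbO09HGkxPf19/v3o9fYtYSTgoO2tcaztmKTsrLU9/jEocTCpMOzoaPmopHn+vfkxHLHkrWCYaTElLaU6dTF+PbBg5Pog5NxoLKVtqDltWDEtqNxxXSBlefoYdfVs7BgkLSmcbTGlHKTwpCR+NJQYJPH1PX1ppNAtuWk6MboYGDXcpKTlcfU9/j75fWywGBQgqJgQPfqs7STxqa3/OnD87LogJSVxtP31saExKXGgJSklWCAgNKEg2L4p6WT56ZjgebGx9jItYK0t8S4yLSz56KhcdVgxYXH5aXFp6ajkmJwUMS2+9i2k6JgtdfGpLaUkPX0+NeCxLGVs/qmhba3lLXBx8T6s/XT+vP3xvaUYqVRULT6+KL7orZg1fjYtdj49bC4k/VQ16PlUWKg88XFpMXEkYLT16KBlJL3pdZz99L3oMeW1YFwoOVxUKT61qGxtXRic7TWt9iTxKOl6df4cIOApqbCsrbDcJBQ88b6YHDp5rOk2PnVxtX51Oa1+rfFcJRjc+H4tqXD+dLVxbCAoXCTkoXH+sTTpLNipKP6lIGBpnRAgvjnlITD5rGR88THonFhxNekxcRQx6W2YJCgcnKCUXO14+Zzg/n10IDn/NWykbXzgefF5LGTcZSCpJOCULaUwqT86KTX1qKg9+froIDV9/nAyen8o6TGlXGjlKVho/fj1df61sfE94CCx5Sw9/j3k5Kl1feykoFgMJSmlZKm2LDUxsa0t9ZgkeTIkoPD06SQlaX5k9KlhJVwcaRzlOnFohDBg/Rh9aSEUXLE+/vXUHHYxdOytfjFpJC3g9jV1nCSkNeU+Lf3cpOjtXGgwJCA1LPpsfboxaTTsOi154L4gMZxxITltNOjxkCDc8jqpIBxcIBw1vn4ozCBcrf6xrPC5uW2kvfY+5LD9rSCkJDTlHEwQLbX57XQssOh98bntXFShKJh1fe12ICkstjW6OijhIC1wsXHw9bno7FQ1uilkZJztfr2//i1cJOD1nK1ktbl0vjZpbKBxcLXx5Do5ueTgLX159a085ClcqPotcfH1ICFg8ez96KgcdeUoqP9+fXh5NjHx1HT5LZxs3KnprfEkZW2k6TZ+8OQ2Pn39Nb3YcakpaGQcJCztoOCopHIxdbTpNaw5ur5osO194GhUpNyw1CTwcelpYOhcIHVkeFzhaL6+aJg19rmpJT4oOZQk1HEcWG1+tXGpLWm+LTWYWBggrZz6NXGxoPD45Sk5ZCzw7WClZLEouC0+NT9+MaBpIOAcaaDpcbHtPrXo6W19+A="/>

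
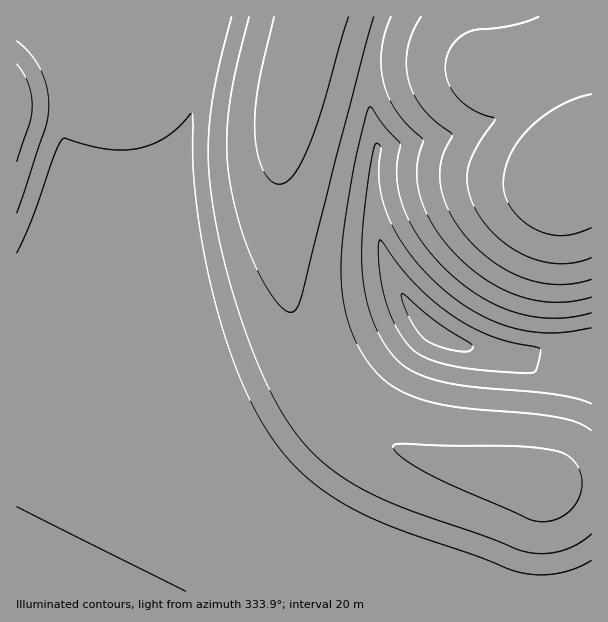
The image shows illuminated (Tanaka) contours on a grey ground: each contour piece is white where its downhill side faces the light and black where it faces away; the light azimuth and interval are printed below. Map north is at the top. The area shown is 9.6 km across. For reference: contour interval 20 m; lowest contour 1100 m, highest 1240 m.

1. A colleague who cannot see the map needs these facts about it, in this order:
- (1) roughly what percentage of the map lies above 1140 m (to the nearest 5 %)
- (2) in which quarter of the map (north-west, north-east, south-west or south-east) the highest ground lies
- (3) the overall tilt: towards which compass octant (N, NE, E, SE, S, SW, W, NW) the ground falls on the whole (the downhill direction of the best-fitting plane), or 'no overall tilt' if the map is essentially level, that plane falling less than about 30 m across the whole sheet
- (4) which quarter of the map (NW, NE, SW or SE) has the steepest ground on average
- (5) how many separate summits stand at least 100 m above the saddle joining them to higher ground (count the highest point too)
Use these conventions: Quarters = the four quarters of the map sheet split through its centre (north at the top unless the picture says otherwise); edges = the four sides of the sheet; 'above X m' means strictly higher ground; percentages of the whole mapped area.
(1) Ground above 1140 m makes up about 60 % of the sheet.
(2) Look to the north-east quarter for the highest ground.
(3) Overall the map slopes down towards the south-west.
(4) The north-east quarter is the steepest part of the map.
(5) There is 1 summit with 100 m or more of prominence.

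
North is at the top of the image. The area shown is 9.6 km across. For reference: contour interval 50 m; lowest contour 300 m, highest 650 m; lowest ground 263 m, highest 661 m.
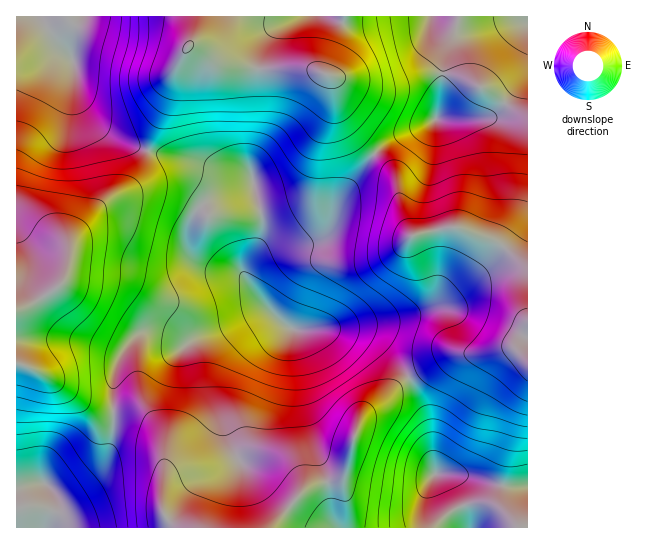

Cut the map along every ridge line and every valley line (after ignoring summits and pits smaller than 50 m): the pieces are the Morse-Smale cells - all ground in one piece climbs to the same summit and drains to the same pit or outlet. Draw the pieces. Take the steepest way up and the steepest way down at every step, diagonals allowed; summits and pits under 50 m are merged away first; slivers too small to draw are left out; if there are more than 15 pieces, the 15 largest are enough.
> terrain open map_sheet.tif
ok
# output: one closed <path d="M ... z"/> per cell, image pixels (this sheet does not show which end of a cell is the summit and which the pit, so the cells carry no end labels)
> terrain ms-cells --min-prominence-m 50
<path d="M266 311l-76 30-9-1-19-8-19 0-15 13-9 14-6 20 0 34 28 0 10 8 9 12 4 12 0 34-3 27 3 9 14 13 93 0 32-37 19-8 15-3 8-7 15-54 39-35 10-6-12-16-16-17-14-8-33-8-41 0-20-16z"/><path d="M375 155l-6 4-32 44-6 22-10 14-15 5-24 3-13 4-20 16-4 12 10 14 26 28 12 8 41 0 25 6 14 5 24 22 12 15 46-24 23 0 24-5 12 0 13 12 1-87-3-6-27-24-39-15-16 0-30 8-6-10-6-16-5-31-5-9z"/><path d="M343 16l-145 0-3 22-10 12-10 20-8 35-19 45 14 5 33 5 24 8 20 1 12 5 10 39 2 18-6 15-13 21 2 12 3-12 17-15 16-5 24-3 15-5 10-14 6-22 38-49-15-13-16-22-7-14-4-24-8-7 3-13 15-38z"/><path d="M150 151l-3 3-8 23-12 11-24 15-28 31-4 7-4 30-6 12-20 16-25 12 0 51 34 17 41 30 14 4 8 0 0-34 6-20 9-14 10-10 15-4 37 10 13-6 26-8 30-15 12-1-32-39-24-3-17-6-7-8-4-12 1-13 9-20 16-11 38-12 2-8-2-5-12-5-20-1-24-8z"/><path d="M527 16l-94 0 0 6 14 19-10 76-8 7-40 17-14 13 16 16 5 9 5 31 6 16 6 10 30-8 16 0 39 15 26 23 3 6z"/><path d="M41 16l-25 1 1 294 24-12 20-16 6-12 5-33 31-35 24-15 12-11 9-24-3-4-34-13-22-19-12-22-4-34-2-6-16-16z"/><path d="M514 348l-12 0-24 5-28 2-41 23 20 44 6 49 10 4 8 8 11 26 5 19 59-1 0-166z"/><path d="M409 379l-10 5-39 35-15 54-8 7-15 3-19 8-30 37 195-1-4-18-11-26-8-8-10-4-6-49-4-12z"/><path d="M431 16l-86 0-2 3-16 46-2 9 8 7 4 24 7 14 16 22 13 12 2 0 14-12 40-17 8-7 10-76z"/><path d="M197 16l-119 0-7 7-7 12 0 11 9 15 4 34 8 16 18 20 35 17 8 3 3-2 6-19 16-37 4-23 10-20 10-12 2-9z"/><path d="M17 363l-1 124 27-4 14 12 9 0 27-18 12-15 7-23 1-25-22-5-41-30-19-11z"/><path d="M135 412l-22 2 0 17-4 19-8 19-8 8-27 18-7 1-6-3 2 14-8 21 130-1-13-12-3-9 3-27 0-34-3-10-14-18z"/><path d="M254 185l-41 14-16 11-9 20-1 13 4 12 7 8 17 6 20 2 9 4 0-8 13-21 6-15 0-12z"/><path d="M43 483l-27 6 1 39 29 0 2-2 7-19 0-10-4-8z"/><path d="M77 16l-36 1 14 22 10 10-1-14z"/>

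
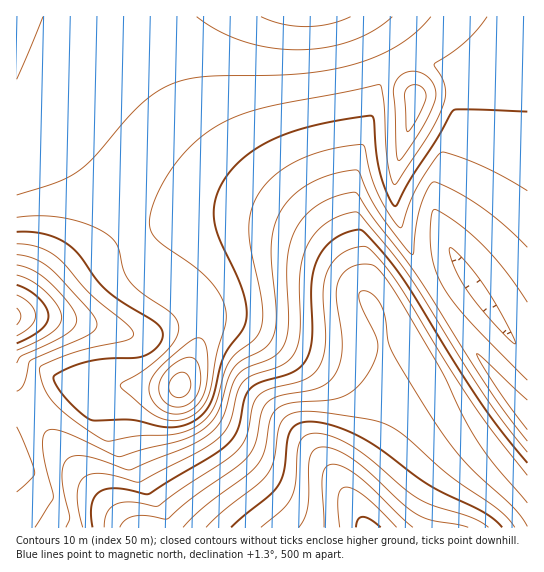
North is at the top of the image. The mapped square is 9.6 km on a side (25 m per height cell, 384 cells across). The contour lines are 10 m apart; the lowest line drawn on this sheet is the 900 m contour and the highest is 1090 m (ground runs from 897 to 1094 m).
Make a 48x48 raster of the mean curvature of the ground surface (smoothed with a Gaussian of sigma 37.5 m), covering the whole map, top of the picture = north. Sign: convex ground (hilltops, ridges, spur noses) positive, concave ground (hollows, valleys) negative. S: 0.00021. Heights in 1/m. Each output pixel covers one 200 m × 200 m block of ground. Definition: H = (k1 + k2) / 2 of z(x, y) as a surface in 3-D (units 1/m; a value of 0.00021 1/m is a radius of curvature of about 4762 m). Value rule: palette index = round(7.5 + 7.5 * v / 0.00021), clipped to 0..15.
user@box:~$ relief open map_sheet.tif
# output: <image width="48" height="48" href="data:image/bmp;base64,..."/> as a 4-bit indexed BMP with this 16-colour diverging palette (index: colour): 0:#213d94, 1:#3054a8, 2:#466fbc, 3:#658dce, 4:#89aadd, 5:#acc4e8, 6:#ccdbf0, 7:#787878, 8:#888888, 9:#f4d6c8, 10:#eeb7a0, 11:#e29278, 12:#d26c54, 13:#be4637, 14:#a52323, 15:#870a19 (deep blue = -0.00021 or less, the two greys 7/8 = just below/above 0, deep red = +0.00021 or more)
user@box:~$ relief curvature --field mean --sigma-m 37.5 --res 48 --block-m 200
<image width="48" height="48" href="data:image/bmp;base64,Qk32BAAAAAAAAHYAAAAoAAAAMAAAADAAAAABAAQAAAAAAIAEAAATCwAAEwsAABAAAAAAAAAAlD0hAKhUMAC8b0YAzo1lAN2qiQDoxKwA8NvMAHh4eACIiIgAyNb0AKC37gB4kuIAVGzSADdGvgAjI6UAGQqHAIiHi3ZmZme3d3d3d3iIiHZVZ4iHdmZ3d4iIt2ZmZmuHd3d3d3iIh2VVeIiIiIiIiIiLlmZmZql3d3d3d4iIh2VWeJiIiIiIiIiqZmZmaad3d3d3eIiIdlVniJiIiIiIiIm2ZmZmi4d3d3d3iIiHZVVoiIiIiIiIh4t2ZmZnuHd3d3eIiIh2VVZ4iIiIiIiIc7hmZmZrl3d3d3iIiIh1VWeIiIiIiIiHNpZmZmaqh3d3d3iImIdlVXiIiIiIiIhzaGZmZmm4h3d3d3iJiHZVVniIiIh4iIdFiGZmZoyId3iJh3iIh2VVZ4iIiHd3iIVYiWZmZ8mId3mrqXd3dlVWeIiIh3d3eGR4j3d2e6iId4rO24ZmZVZ3iIiId3d3djeI/Hd3q4iIh4vv7ZVFVWeIiIiHd3d3c2iN6Hd6yZmZh4vu3ZVEZniJiIh3d3d3RXi/h3fMmZmZh3nNzJVFeImZiId3d3d1R4n5h625mZmZh2eru5ZWiZmYiHd3d3djd4+ohbmZmYiHdkRpqpd4mZmIh3d3d3c2eO2IY2d3d3dmZURXmpiImZmIh3d3d3RXe/h3N0VWZmZlVVVXiZmJmZiId3d3d2N3n5d0aDRFVWZmZ3d3iZmZmIiId3d3dzZ4+3dUiERVZnd3iIiIiIiIiIiHd3ZndEd853Y3iFZneIiImZmYiIiIiIh3d2ZmYnefh3NoiGd4iJmZmZmIiIiIiIh3dlRmNXf7d0WIiHd4iJmZiIiIiIiIiIh3dmVlN3r3djeIiHd4iIiIiIiIiIiIiId3d2ZjZ4+Xc2iIiHd3iIiIiIiIiIiIiHd3d3djd753VHiIiHd3iIiIiId3eIiIh3d3d3dFePl3N4iIiIiIiIiIiHd3d3d3d3d3d3c3evd1WIiIiIiIiIiIh3d3d3d3d3d3d3Y4jrdzeIiIiIiIiIiIh3d3d3d3d3d3d3ZIj4dkiIiIiIiIiIiIh3d3d3d3d3d3d3VYj3dFiIiIiIiIiIiIiHd3d3d3d3d3d3VYj3dGiIiIiIiIiIiIiHd3d3d3d3d3d3VYj3dViIiIiIiIiIiIiHd3d3d3d3d3d3ZIj4dkiIiIiIiIiIiIiId3d3d3d3d3d3c4jrdzeIiIiIiIiIiIiIh3d3d3d3d3d3c3ivh0aIiIiIiIiIiIiIiHd3d3d3d3d3dGiPiGSIiIiIiIiIiIiIiHd3d3d3d3d3dkd/qHN4iIiIiIiIiIiIiHd3d3d3d3d3dzd76IR4iIiIiIiIiIiIh3d3d3d3d3d3d0Z4+IVoiIiIiIiIiIiId3d3d3d3d3d3d1WL/KZoiIiIiIiIiIiHd3d3d3d3d3d3d3Sby5R4iIiIiIiIiId3d3d3d3d3d3d3d3RpqWR3eIiIiIiIiHd3d3d3d3d3iIiIh3dURFd3d3iIiIiIh3d3d3d3d3iIiIiIiIh3d3d3d3d4iIiId3d3d3d3d4iIiIiIiIiHd3d3d3d4iIiHd3d3d3d3eIiIiIiIiIiId3d3d3d4iIh3d3d3d3d3iIiIiIiIiIiIh3d3d3dw=="/>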